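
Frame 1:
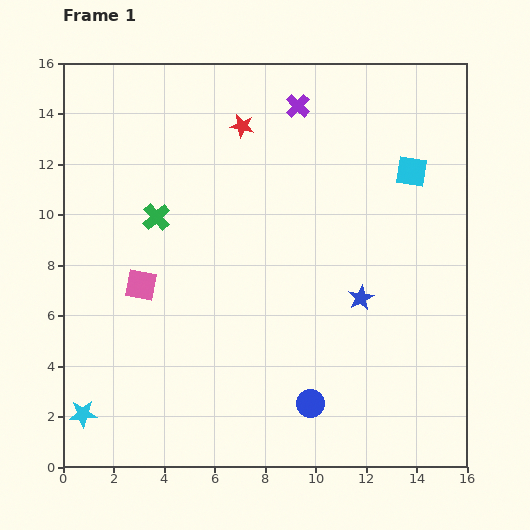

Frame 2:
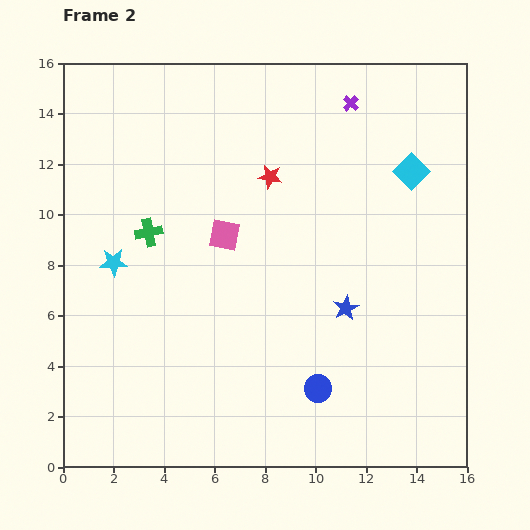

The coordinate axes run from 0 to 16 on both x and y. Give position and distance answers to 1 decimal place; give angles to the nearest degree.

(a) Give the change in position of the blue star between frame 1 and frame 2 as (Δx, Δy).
(-0.6, -0.4)

The blue star was at (11.8, 6.7) in frame 1 and (11.2, 6.3) in frame 2.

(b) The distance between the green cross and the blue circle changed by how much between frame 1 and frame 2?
-0.5

Distance in frame 1: 9.6. Distance in frame 2: 9.1.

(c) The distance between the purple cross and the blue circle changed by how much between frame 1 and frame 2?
-0.4

Distance in frame 1: 11.8. Distance in frame 2: 11.4.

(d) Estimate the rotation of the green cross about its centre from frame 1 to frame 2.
30° clockwise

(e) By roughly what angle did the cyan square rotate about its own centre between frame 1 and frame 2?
36° clockwise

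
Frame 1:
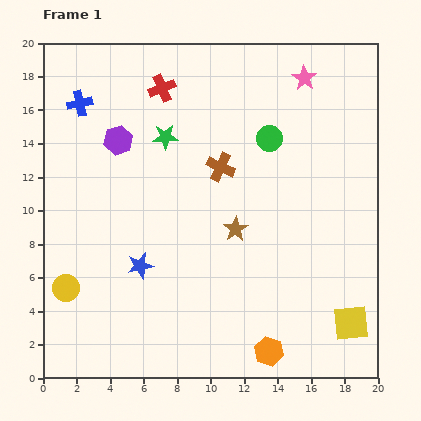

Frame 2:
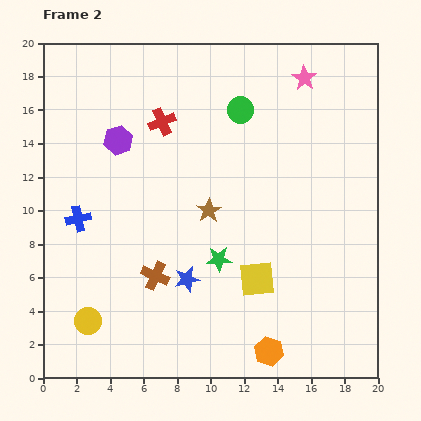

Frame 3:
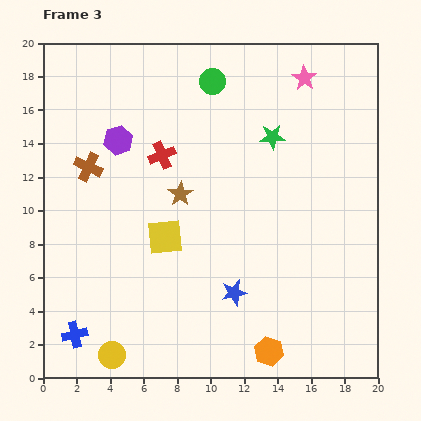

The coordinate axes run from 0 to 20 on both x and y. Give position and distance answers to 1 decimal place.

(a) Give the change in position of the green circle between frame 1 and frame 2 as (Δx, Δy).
(-1.7, 1.7)

The green circle was at (13.5, 14.3) in frame 1 and (11.8, 16.0) in frame 2.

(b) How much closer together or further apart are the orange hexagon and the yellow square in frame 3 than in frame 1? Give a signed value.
+4.0

Distance in frame 1: 5.2. Distance in frame 3: 9.2.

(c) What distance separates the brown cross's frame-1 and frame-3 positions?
7.9

The brown cross moved from (10.6, 12.6) to (2.7, 12.6), a distance of √(7.9² + 0.0²) ≈ 7.9.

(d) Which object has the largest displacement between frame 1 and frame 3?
the blue cross

(moved 13.8; next 12.2)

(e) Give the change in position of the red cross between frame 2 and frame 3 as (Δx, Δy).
(0.0, -2.0)

The red cross was at (7.1, 15.3) in frame 2 and (7.1, 13.3) in frame 3.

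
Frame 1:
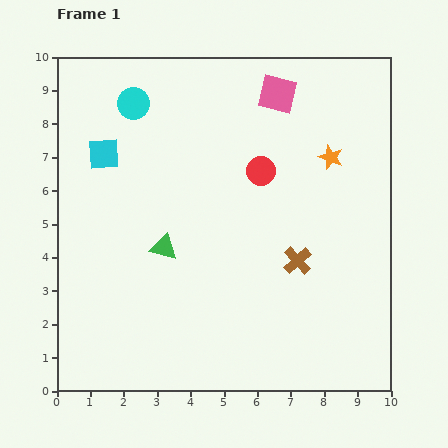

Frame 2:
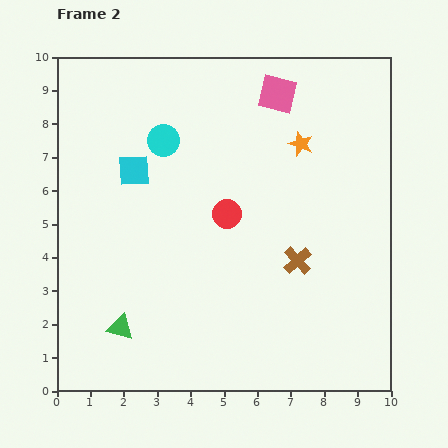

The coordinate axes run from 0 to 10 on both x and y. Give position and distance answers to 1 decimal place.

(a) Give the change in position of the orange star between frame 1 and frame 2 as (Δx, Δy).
(-0.9, 0.4)

The orange star was at (8.2, 7.0) in frame 1 and (7.3, 7.4) in frame 2.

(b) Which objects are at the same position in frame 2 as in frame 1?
the brown cross, the pink square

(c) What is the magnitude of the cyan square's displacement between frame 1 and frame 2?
1.0

The cyan square moved from (1.4, 7.1) to (2.3, 6.6), a distance of √(0.9² + 0.5²) ≈ 1.0.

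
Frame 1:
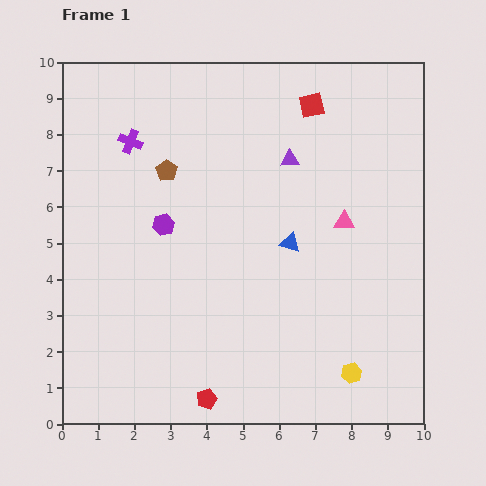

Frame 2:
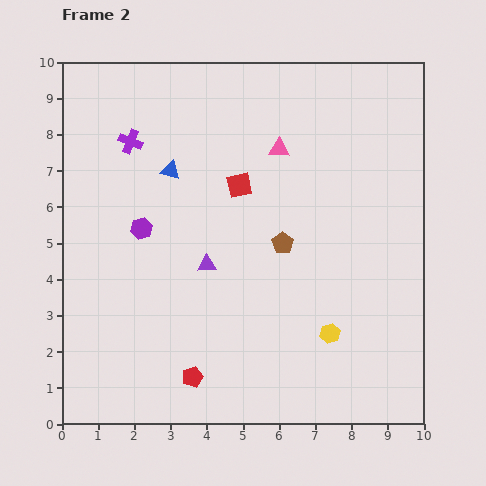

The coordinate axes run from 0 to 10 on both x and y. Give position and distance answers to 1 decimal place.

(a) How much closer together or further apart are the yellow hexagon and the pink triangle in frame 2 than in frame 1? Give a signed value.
+1.1

Distance in frame 1: 4.2. Distance in frame 2: 5.3.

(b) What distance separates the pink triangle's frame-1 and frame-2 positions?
2.7

The pink triangle moved from (7.8, 5.6) to (6.0, 7.6), a distance of √(1.8² + 2.0²) ≈ 2.7.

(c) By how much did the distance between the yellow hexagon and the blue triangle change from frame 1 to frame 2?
+2.3

Distance in frame 1: 4.0. Distance in frame 2: 6.3.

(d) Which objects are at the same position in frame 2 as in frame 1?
the purple cross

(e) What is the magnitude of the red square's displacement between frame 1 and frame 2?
3.0

The red square moved from (6.9, 8.8) to (4.9, 6.6), a distance of √(2.0² + 2.2²) ≈ 3.0.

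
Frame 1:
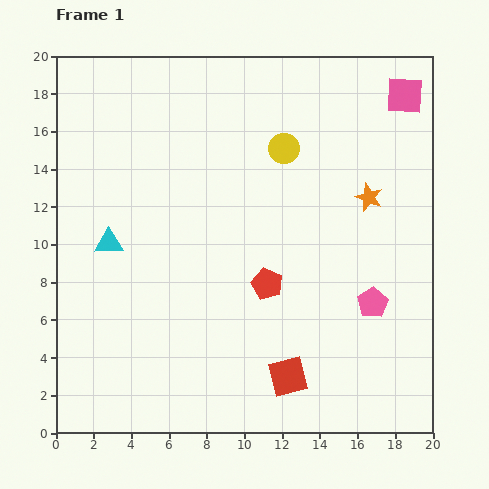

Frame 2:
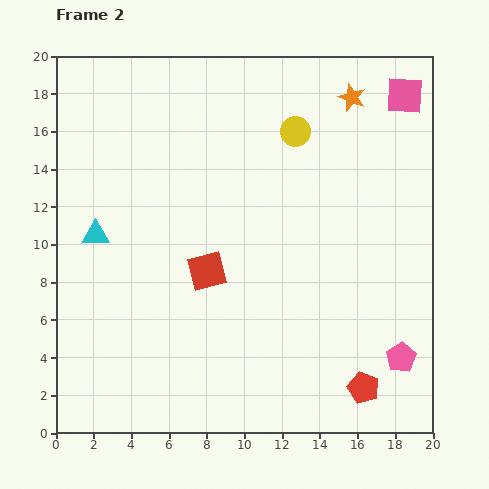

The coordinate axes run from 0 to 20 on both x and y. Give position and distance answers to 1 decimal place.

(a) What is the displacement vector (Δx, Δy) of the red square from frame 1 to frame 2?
(-4.3, 5.6)

The red square was at (12.3, 3.0) in frame 1 and (8.0, 8.6) in frame 2.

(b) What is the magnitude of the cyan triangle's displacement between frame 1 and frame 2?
0.8

The cyan triangle moved from (2.8, 10.1) to (2.1, 10.5), a distance of √(0.7² + 0.4²) ≈ 0.8.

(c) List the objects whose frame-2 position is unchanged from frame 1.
the pink square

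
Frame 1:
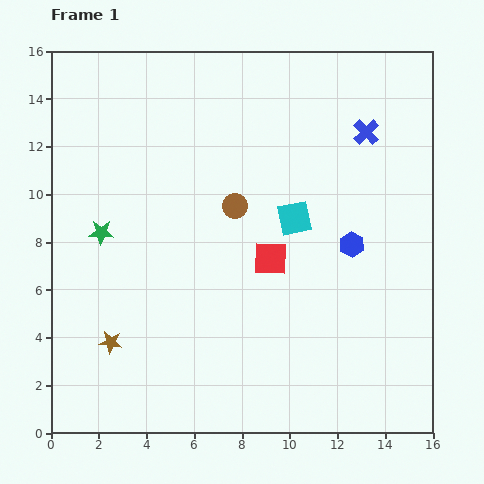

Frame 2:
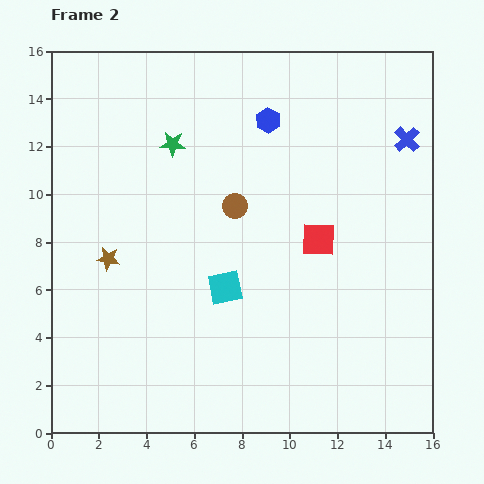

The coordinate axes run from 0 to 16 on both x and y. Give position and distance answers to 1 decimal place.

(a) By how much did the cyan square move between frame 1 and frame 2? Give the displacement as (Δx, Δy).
(-2.9, -2.9)

The cyan square was at (10.2, 9.0) in frame 1 and (7.3, 6.1) in frame 2.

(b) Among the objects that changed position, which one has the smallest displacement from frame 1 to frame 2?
the blue cross

(moved 1.7)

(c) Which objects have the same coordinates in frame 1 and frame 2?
the brown circle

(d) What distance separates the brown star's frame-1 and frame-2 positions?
3.5

The brown star moved from (2.5, 3.8) to (2.4, 7.3), a distance of √(0.1² + 3.5²) ≈ 3.5.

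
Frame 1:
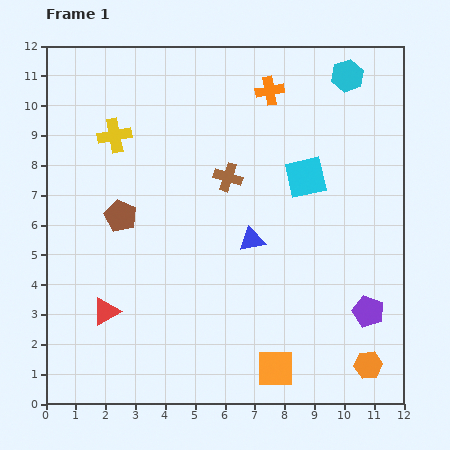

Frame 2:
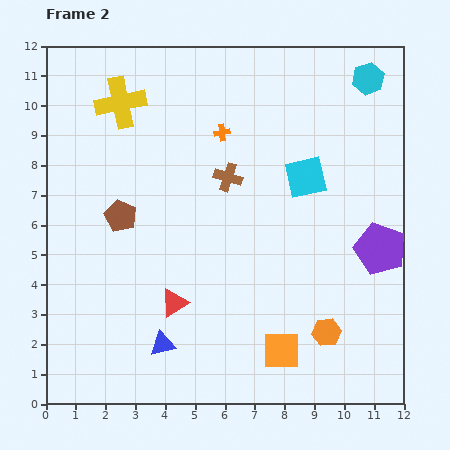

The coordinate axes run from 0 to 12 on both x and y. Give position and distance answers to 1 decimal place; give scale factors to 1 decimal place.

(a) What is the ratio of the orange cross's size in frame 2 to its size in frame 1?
0.6×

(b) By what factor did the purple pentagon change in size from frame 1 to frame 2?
1.6×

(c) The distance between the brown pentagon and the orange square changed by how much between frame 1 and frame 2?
-0.3

Distance in frame 1: 7.3. Distance in frame 2: 7.0.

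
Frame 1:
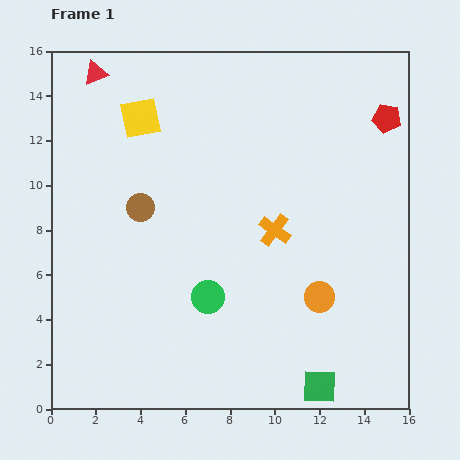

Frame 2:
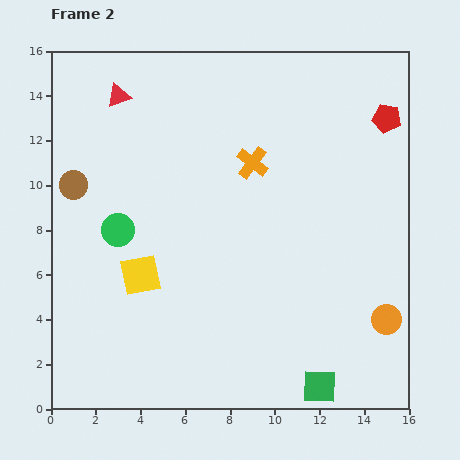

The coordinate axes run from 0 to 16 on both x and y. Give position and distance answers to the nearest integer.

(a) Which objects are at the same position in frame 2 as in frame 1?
the red pentagon, the green square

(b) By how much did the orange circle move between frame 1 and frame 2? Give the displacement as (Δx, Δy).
(3, -1)

The orange circle was at (12, 5) in frame 1 and (15, 4) in frame 2.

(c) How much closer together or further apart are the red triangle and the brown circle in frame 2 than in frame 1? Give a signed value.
-2

Distance in frame 1: 6. Distance in frame 2: 4.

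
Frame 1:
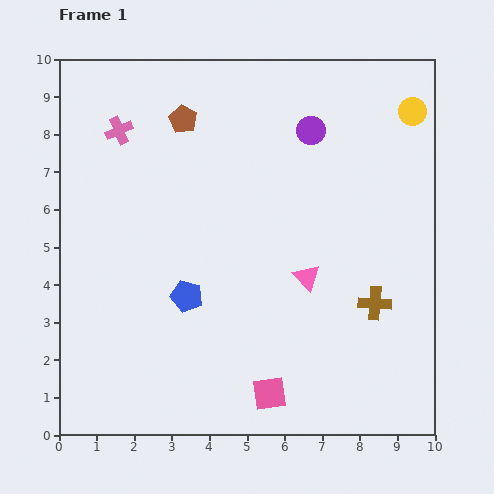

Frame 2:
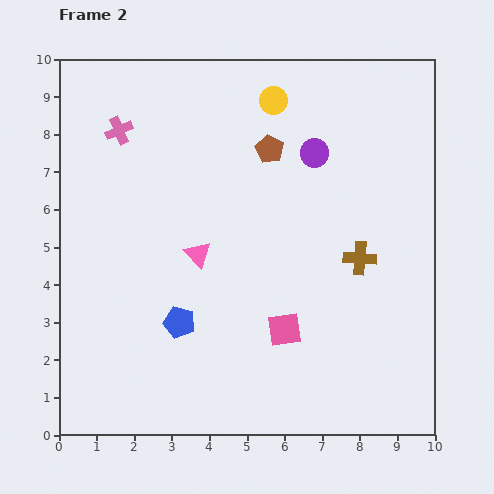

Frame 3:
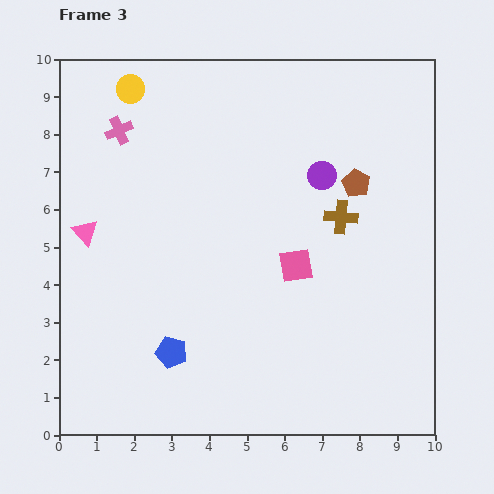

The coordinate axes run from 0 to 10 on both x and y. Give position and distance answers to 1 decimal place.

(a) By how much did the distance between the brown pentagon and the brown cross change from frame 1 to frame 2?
-3.3

Distance in frame 1: 7.1. Distance in frame 2: 3.8.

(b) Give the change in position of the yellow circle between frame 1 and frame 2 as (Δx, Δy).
(-3.7, 0.3)

The yellow circle was at (9.4, 8.6) in frame 1 and (5.7, 8.9) in frame 2.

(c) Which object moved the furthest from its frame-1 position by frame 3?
the yellow circle

(moved 7.5; next 6.0)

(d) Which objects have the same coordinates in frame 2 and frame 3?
the pink cross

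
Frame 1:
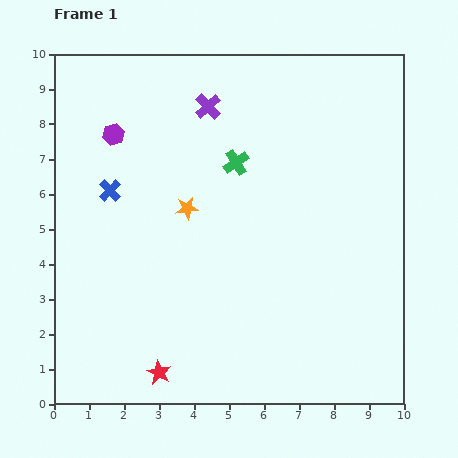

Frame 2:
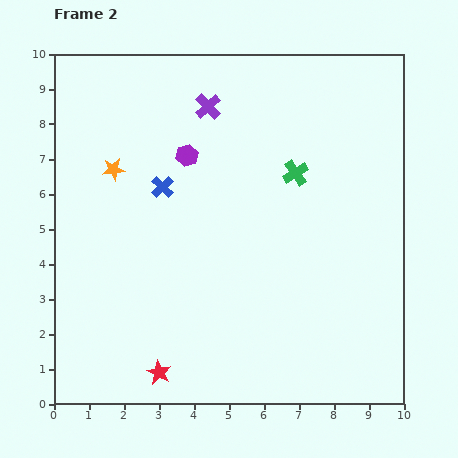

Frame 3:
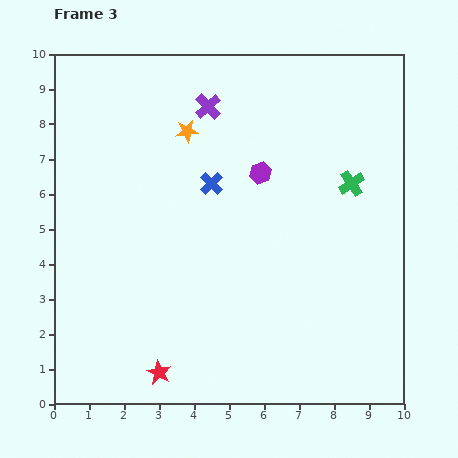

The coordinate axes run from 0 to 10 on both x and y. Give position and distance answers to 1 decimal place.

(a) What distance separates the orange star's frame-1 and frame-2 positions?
2.4

The orange star moved from (3.8, 5.6) to (1.7, 6.7), a distance of √(2.1² + 1.1²) ≈ 2.4.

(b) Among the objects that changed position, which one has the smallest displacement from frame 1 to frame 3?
the orange star

(moved 2.2)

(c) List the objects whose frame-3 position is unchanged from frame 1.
the red star, the purple cross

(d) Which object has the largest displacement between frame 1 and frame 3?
the purple hexagon

(moved 4.3; next 3.4)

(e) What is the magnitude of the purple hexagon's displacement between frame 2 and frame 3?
2.2

The purple hexagon moved from (3.8, 7.1) to (5.9, 6.6), a distance of √(2.1² + 0.5²) ≈ 2.2.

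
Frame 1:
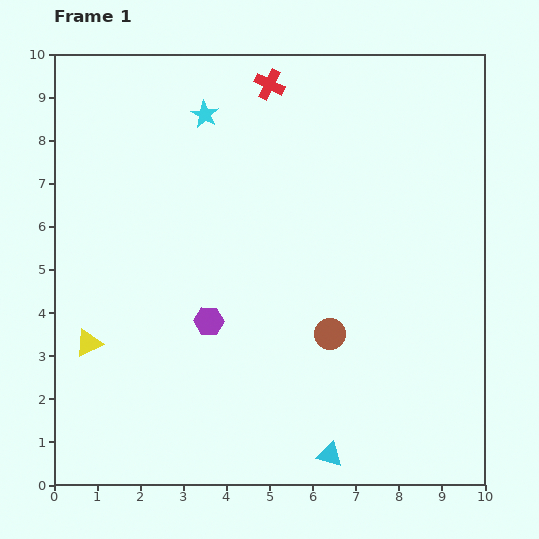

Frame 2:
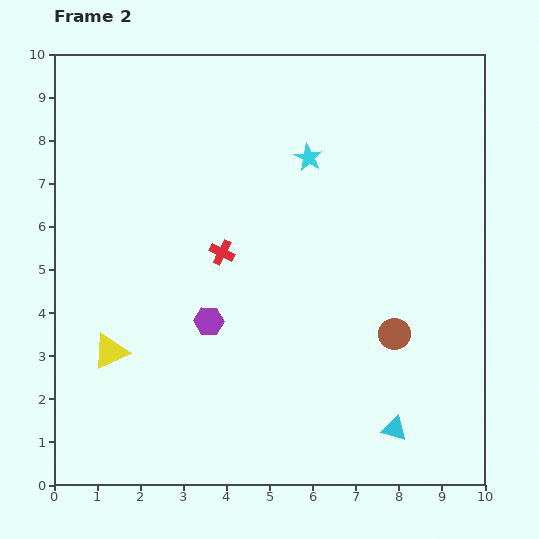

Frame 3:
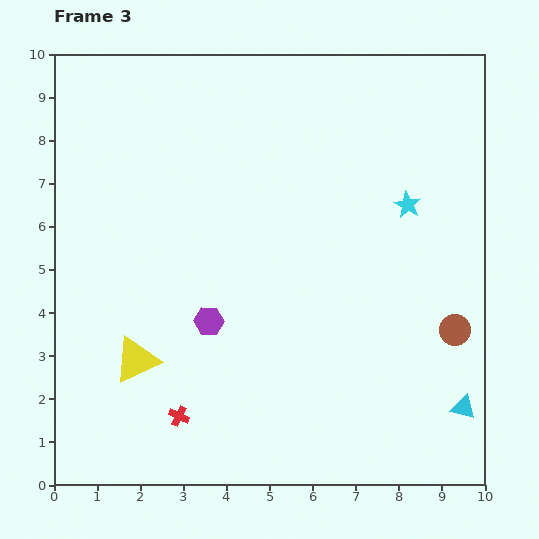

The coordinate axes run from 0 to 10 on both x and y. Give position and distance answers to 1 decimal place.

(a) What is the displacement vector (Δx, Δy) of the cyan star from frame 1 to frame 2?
(2.4, -1.0)

The cyan star was at (3.5, 8.6) in frame 1 and (5.9, 7.6) in frame 2.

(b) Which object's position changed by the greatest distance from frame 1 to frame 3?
the red cross

(moved 8.0; next 5.1)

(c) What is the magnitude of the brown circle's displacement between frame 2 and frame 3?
1.4

The brown circle moved from (7.9, 3.5) to (9.3, 3.6), a distance of √(1.4² + 0.1²) ≈ 1.4.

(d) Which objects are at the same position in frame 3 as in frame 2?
the purple hexagon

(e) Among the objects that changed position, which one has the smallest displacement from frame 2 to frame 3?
the yellow triangle

(moved 0.6)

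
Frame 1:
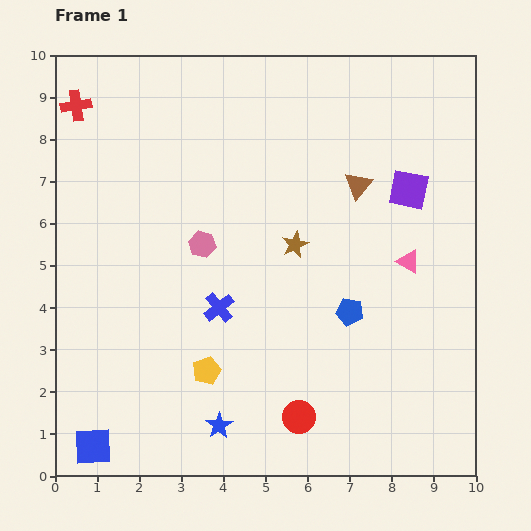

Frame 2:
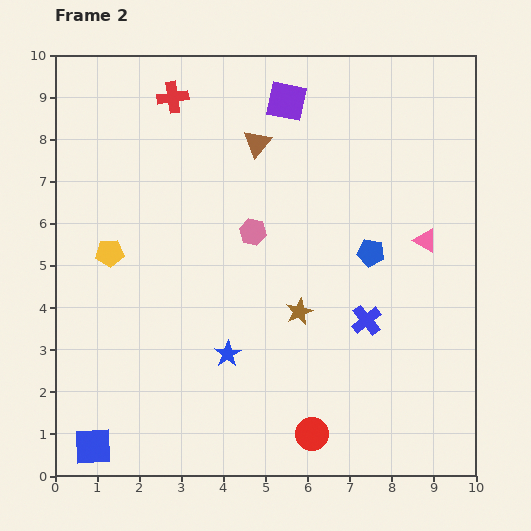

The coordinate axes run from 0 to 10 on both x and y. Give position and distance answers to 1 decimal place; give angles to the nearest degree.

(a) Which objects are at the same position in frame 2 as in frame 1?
the blue square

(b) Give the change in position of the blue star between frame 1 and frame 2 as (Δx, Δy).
(0.2, 1.7)

The blue star was at (3.9, 1.2) in frame 1 and (4.1, 2.9) in frame 2.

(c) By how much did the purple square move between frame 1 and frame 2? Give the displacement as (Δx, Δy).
(-2.9, 2.1)

The purple square was at (8.4, 6.8) in frame 1 and (5.5, 8.9) in frame 2.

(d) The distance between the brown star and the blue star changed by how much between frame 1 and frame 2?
-2.7

Distance in frame 1: 4.7. Distance in frame 2: 2.0.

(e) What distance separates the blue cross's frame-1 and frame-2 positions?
3.5

The blue cross moved from (3.9, 4.0) to (7.4, 3.7), a distance of √(3.5² + 0.3²) ≈ 3.5.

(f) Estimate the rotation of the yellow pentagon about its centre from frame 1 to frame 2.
18° clockwise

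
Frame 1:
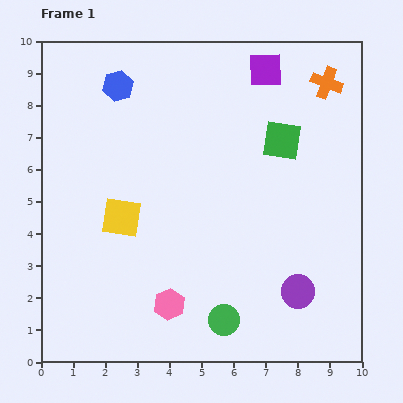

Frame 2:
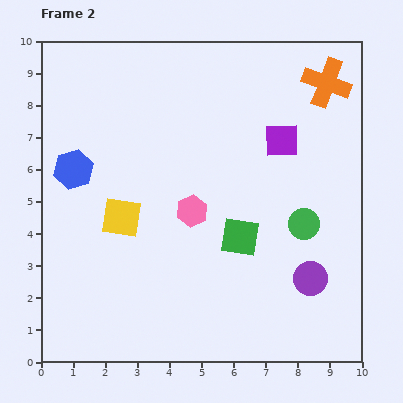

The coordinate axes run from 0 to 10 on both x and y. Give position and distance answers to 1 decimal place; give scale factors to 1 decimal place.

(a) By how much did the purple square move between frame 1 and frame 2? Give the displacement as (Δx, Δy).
(0.5, -2.2)

The purple square was at (7.0, 9.1) in frame 1 and (7.5, 6.9) in frame 2.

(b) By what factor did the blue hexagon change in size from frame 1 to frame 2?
1.3×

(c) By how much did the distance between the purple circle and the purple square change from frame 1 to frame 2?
-2.6

Distance in frame 1: 7.0. Distance in frame 2: 4.4.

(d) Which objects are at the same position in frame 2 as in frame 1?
the orange cross, the yellow square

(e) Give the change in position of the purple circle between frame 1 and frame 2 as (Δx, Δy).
(0.4, 0.4)

The purple circle was at (8.0, 2.2) in frame 1 and (8.4, 2.6) in frame 2.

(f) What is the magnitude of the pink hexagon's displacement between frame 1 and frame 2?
3.0

The pink hexagon moved from (4.0, 1.8) to (4.7, 4.7), a distance of √(0.7² + 2.9²) ≈ 3.0.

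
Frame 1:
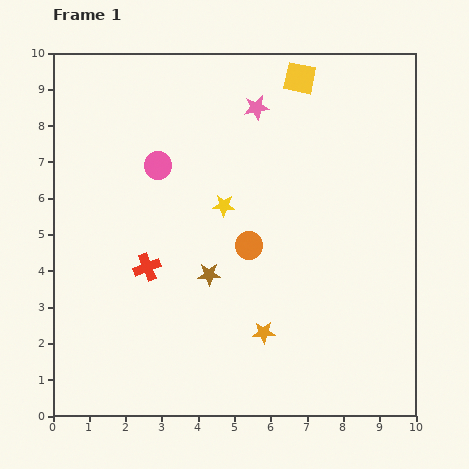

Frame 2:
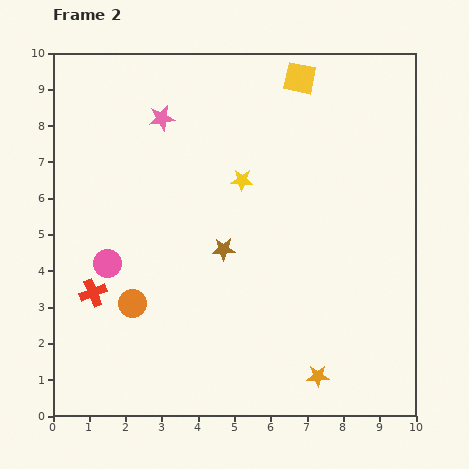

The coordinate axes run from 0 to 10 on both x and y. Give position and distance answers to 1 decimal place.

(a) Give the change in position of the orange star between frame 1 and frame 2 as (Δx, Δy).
(1.5, -1.2)

The orange star was at (5.8, 2.3) in frame 1 and (7.3, 1.1) in frame 2.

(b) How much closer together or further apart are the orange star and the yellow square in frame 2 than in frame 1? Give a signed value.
+1.1

Distance in frame 1: 7.1. Distance in frame 2: 8.2.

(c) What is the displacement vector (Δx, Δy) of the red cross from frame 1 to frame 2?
(-1.5, -0.7)

The red cross was at (2.6, 4.1) in frame 1 and (1.1, 3.4) in frame 2.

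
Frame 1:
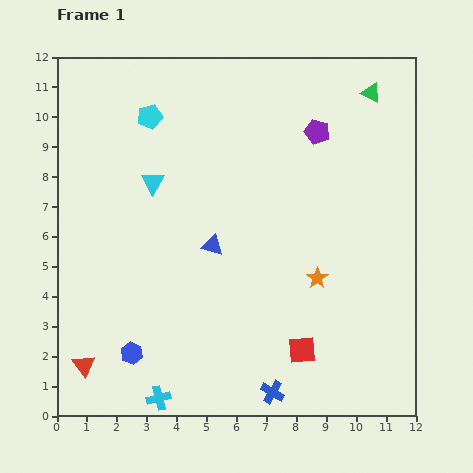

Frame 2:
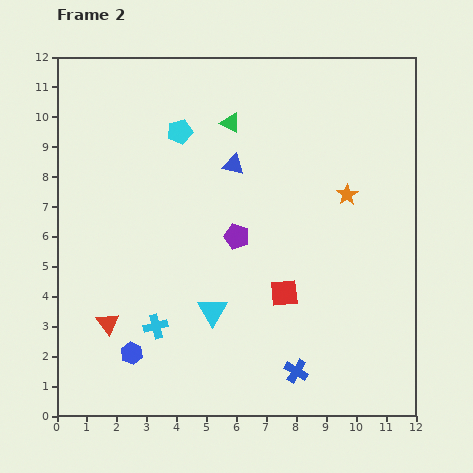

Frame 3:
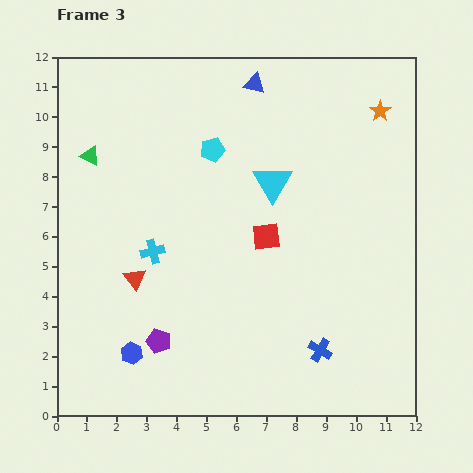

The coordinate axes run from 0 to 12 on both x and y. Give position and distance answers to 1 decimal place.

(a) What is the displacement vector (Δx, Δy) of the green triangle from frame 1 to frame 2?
(-4.7, -1.0)

The green triangle was at (10.5, 10.8) in frame 1 and (5.8, 9.8) in frame 2.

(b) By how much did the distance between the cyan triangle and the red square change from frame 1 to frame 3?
-5.7

Distance in frame 1: 7.5. Distance in frame 3: 1.8.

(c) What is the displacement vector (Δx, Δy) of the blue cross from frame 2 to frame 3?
(0.8, 0.7)

The blue cross was at (8.0, 1.5) in frame 2 and (8.8, 2.2) in frame 3.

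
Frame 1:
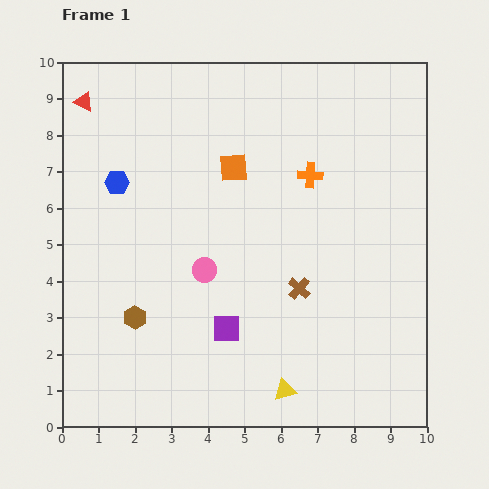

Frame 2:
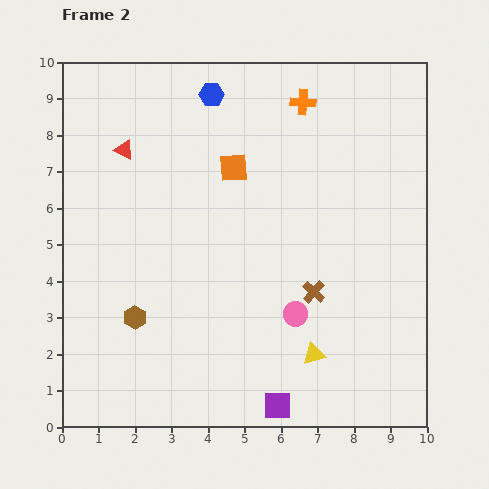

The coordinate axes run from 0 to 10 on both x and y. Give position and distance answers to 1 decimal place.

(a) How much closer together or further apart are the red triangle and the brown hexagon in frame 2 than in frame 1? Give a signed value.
-1.5

Distance in frame 1: 6.1. Distance in frame 2: 4.6.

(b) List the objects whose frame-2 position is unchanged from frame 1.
the brown hexagon, the orange square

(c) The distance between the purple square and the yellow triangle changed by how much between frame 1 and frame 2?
-0.6

Distance in frame 1: 2.3. Distance in frame 2: 1.7.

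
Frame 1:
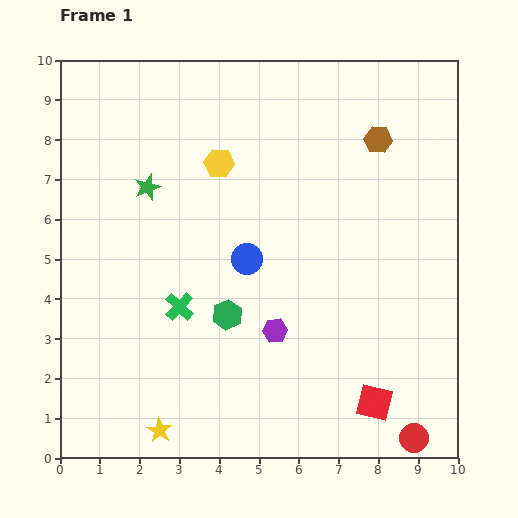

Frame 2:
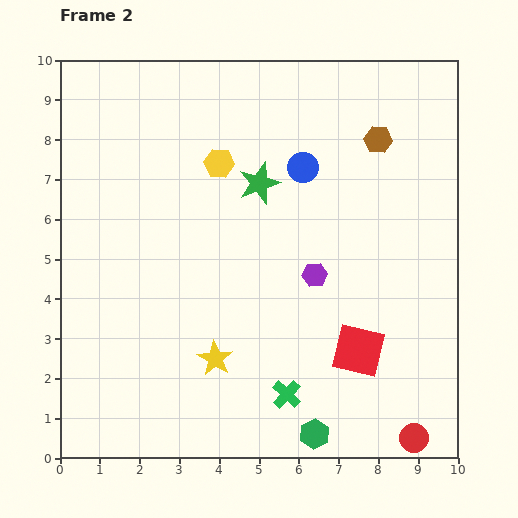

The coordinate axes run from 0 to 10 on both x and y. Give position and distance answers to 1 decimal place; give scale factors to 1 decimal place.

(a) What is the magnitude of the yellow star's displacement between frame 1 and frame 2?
2.3

The yellow star moved from (2.5, 0.7) to (3.9, 2.5), a distance of √(1.4² + 1.8²) ≈ 2.3.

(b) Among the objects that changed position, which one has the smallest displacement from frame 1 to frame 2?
the red square

(moved 1.4)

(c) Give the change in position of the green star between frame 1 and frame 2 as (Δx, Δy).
(2.8, 0.1)

The green star was at (2.2, 6.8) in frame 1 and (5.0, 6.9) in frame 2.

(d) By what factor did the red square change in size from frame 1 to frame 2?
1.4×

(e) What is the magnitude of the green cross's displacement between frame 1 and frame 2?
3.5

The green cross moved from (3.0, 3.8) to (5.7, 1.6), a distance of √(2.7² + 2.2²) ≈ 3.5.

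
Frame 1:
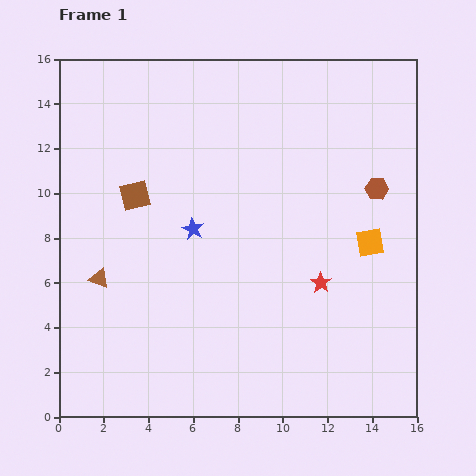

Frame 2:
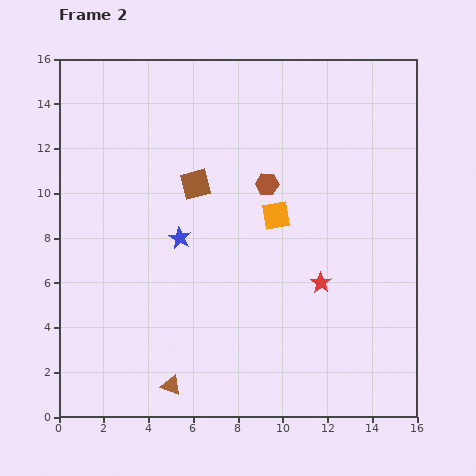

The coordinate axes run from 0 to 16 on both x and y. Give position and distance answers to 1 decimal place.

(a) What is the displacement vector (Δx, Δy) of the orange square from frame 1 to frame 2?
(-4.2, 1.2)

The orange square was at (13.9, 7.8) in frame 1 and (9.7, 9.0) in frame 2.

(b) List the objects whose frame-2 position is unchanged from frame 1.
the red star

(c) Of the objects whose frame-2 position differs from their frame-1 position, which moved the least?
the blue star

(moved 0.7)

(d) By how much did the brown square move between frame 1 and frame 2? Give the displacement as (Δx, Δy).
(2.7, 0.5)

The brown square was at (3.4, 9.9) in frame 1 and (6.1, 10.4) in frame 2.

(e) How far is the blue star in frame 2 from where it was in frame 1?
0.7

The blue star moved from (6.0, 8.4) to (5.4, 8.0), a distance of √(0.6² + 0.4²) ≈ 0.7.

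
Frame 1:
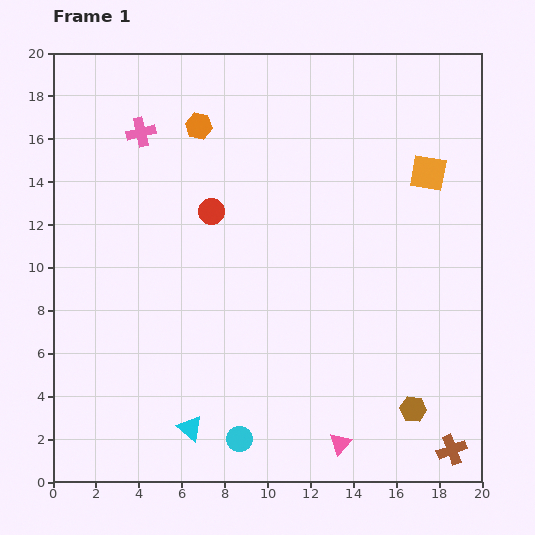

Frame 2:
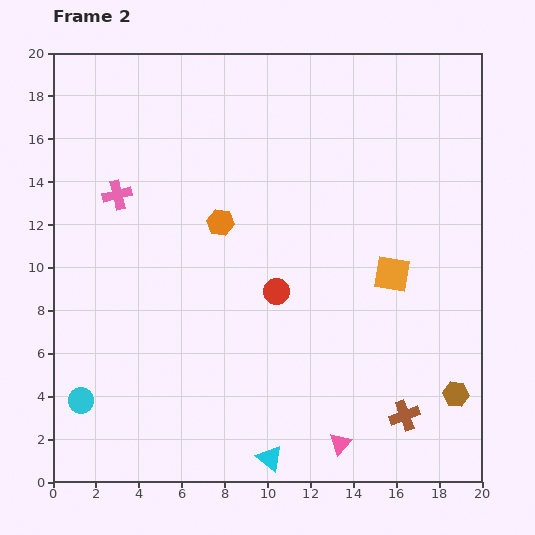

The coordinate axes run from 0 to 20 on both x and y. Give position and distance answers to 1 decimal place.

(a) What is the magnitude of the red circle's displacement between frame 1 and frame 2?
4.8

The red circle moved from (7.4, 12.6) to (10.4, 8.9), a distance of √(3.0² + 3.7²) ≈ 4.8.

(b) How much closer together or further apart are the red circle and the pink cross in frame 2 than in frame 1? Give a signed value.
+3.7

Distance in frame 1: 5.0. Distance in frame 2: 8.7.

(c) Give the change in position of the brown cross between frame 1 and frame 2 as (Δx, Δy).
(-2.2, 1.6)

The brown cross was at (18.6, 1.5) in frame 1 and (16.4, 3.1) in frame 2.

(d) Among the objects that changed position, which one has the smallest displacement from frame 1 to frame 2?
the brown hexagon

(moved 2.1)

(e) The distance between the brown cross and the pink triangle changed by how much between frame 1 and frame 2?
-1.9

Distance in frame 1: 5.2. Distance in frame 2: 3.3.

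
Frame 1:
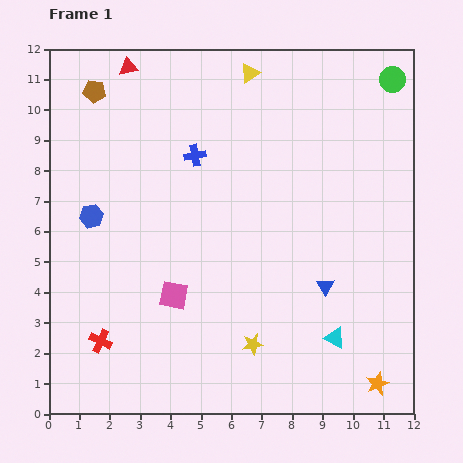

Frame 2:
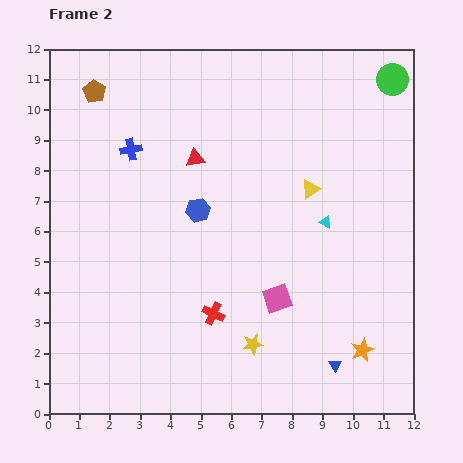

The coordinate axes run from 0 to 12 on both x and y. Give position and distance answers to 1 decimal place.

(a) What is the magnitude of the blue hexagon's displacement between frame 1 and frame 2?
3.5

The blue hexagon moved from (1.4, 6.5) to (4.9, 6.7), a distance of √(3.5² + 0.2²) ≈ 3.5.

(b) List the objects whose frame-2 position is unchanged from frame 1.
the green circle, the yellow star, the brown pentagon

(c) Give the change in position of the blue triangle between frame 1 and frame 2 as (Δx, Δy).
(0.3, -2.6)

The blue triangle was at (9.1, 4.2) in frame 1 and (9.4, 1.6) in frame 2.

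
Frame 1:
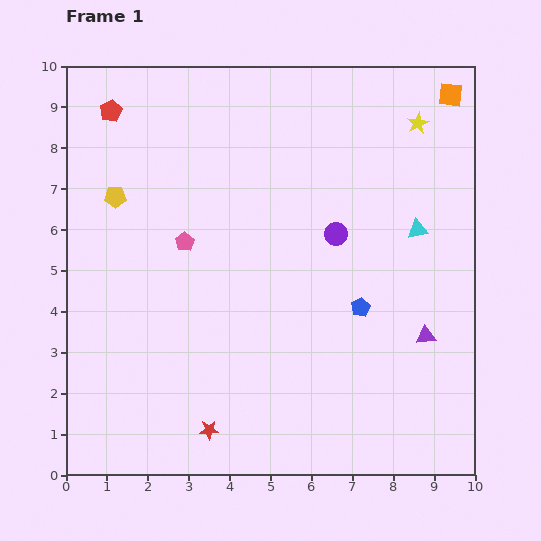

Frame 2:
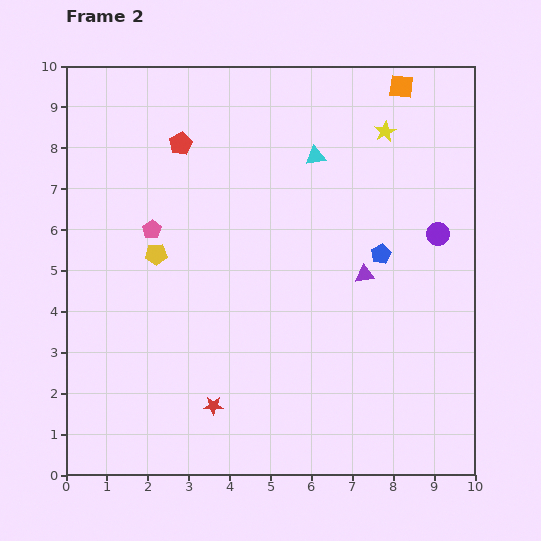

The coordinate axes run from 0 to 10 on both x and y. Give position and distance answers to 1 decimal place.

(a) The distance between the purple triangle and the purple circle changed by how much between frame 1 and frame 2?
-1.2

Distance in frame 1: 3.3. Distance in frame 2: 2.1.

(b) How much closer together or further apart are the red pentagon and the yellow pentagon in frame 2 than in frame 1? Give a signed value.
+0.7

Distance in frame 1: 2.1. Distance in frame 2: 2.8.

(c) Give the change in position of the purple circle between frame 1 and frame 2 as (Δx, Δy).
(2.5, 0.0)

The purple circle was at (6.6, 5.9) in frame 1 and (9.1, 5.9) in frame 2.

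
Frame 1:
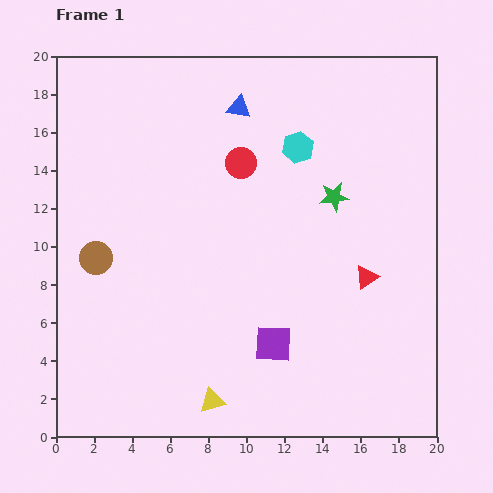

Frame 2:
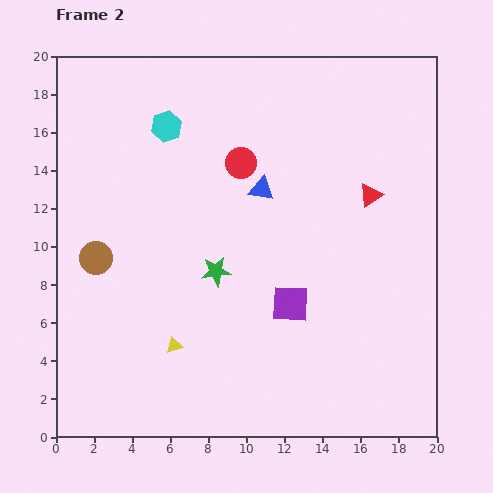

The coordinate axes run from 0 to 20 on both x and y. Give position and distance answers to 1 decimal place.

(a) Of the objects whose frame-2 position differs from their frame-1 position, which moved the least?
the purple square

(moved 2.3)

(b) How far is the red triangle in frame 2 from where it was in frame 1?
4.3

The red triangle moved from (16.3, 8.4) to (16.5, 12.7), a distance of √(0.2² + 4.3²) ≈ 4.3.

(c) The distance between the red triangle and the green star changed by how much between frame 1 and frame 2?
+4.5

Distance in frame 1: 4.5. Distance in frame 2: 9.0.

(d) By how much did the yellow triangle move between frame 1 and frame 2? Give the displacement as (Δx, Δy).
(-2.0, 2.9)

The yellow triangle was at (8.2, 1.9) in frame 1 and (6.2, 4.8) in frame 2.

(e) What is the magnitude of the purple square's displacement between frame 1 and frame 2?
2.3

The purple square moved from (11.4, 4.9) to (12.3, 7.0), a distance of √(0.9² + 2.1²) ≈ 2.3.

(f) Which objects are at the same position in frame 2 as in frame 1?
the brown circle, the red circle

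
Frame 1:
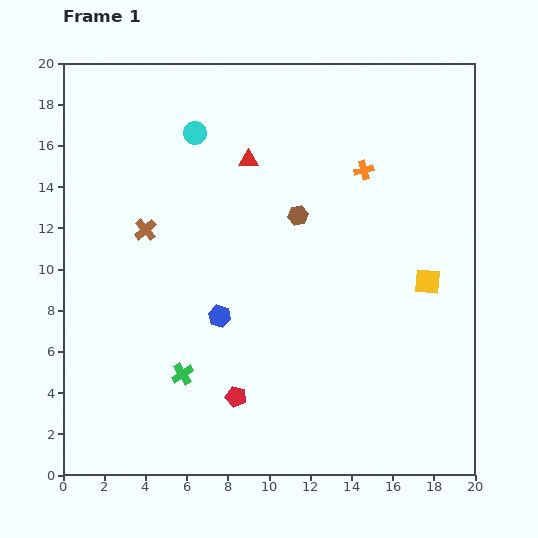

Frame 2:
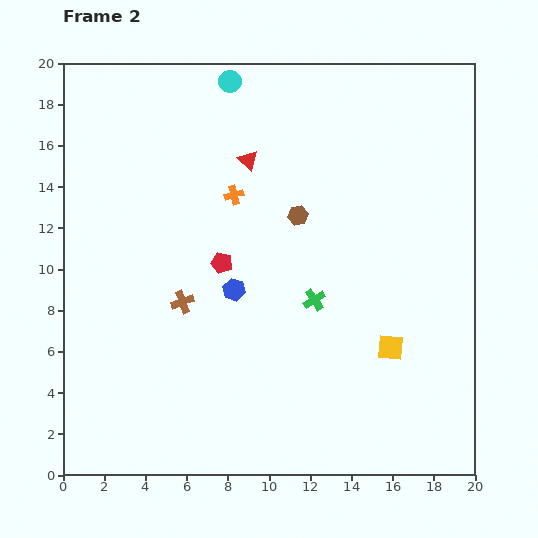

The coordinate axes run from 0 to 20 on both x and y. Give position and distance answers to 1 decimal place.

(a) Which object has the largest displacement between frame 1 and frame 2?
the green cross

(moved 7.3; next 6.5)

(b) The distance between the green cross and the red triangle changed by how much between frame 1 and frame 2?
-3.4

Distance in frame 1: 10.9. Distance in frame 2: 7.5.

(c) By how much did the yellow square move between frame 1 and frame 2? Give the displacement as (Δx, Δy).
(-1.8, -3.2)

The yellow square was at (17.7, 9.4) in frame 1 and (15.9, 6.2) in frame 2.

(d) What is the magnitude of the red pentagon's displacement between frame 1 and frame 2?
6.5

The red pentagon moved from (8.4, 3.8) to (7.7, 10.3), a distance of √(0.7² + 6.5²) ≈ 6.5.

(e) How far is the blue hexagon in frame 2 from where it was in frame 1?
1.5

The blue hexagon moved from (7.6, 7.7) to (8.3, 9.0), a distance of √(0.7² + 1.3²) ≈ 1.5.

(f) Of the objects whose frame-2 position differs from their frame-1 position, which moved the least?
the blue hexagon

(moved 1.5)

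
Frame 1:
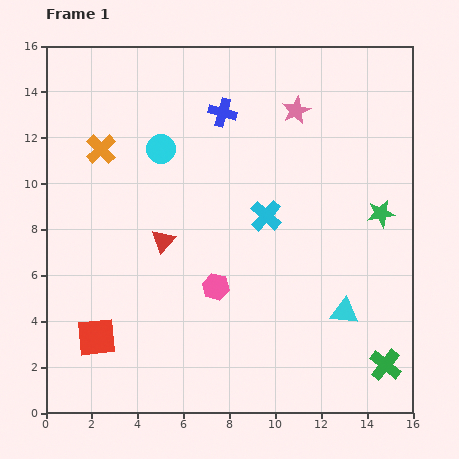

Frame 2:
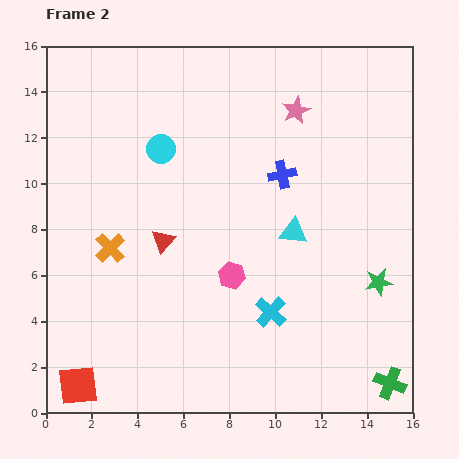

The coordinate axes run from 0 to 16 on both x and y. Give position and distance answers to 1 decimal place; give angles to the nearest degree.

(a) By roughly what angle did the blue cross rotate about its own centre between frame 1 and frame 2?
28° counter-clockwise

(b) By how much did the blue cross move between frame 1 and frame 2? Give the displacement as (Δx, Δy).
(2.6, -2.7)

The blue cross was at (7.7, 13.1) in frame 1 and (10.3, 10.4) in frame 2.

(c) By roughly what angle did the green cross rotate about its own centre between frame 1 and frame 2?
17° counter-clockwise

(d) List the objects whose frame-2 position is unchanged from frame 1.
the pink star, the red triangle, the cyan circle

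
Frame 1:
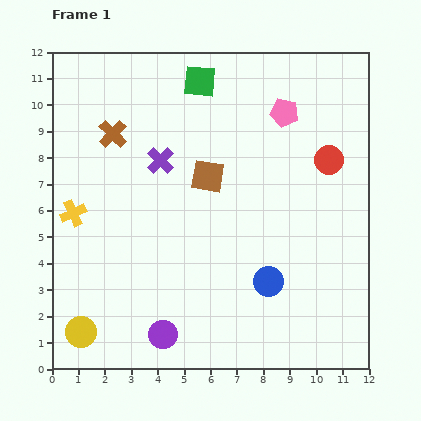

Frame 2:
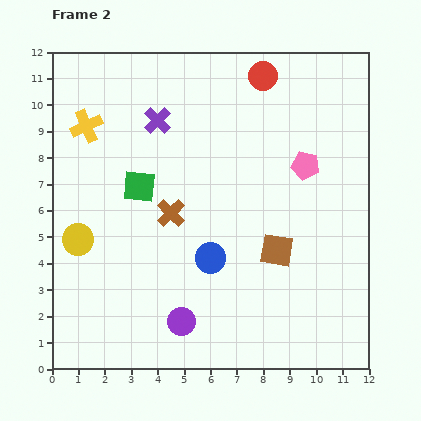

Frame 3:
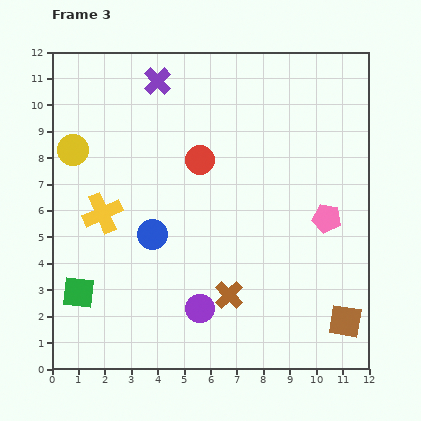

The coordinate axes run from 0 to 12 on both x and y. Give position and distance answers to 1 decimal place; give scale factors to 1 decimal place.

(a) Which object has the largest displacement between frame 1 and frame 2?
the green square

(moved 4.6; next 4.1)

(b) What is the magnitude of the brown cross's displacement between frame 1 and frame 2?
3.7

The brown cross moved from (2.3, 8.9) to (4.5, 5.9), a distance of √(2.2² + 3.0²) ≈ 3.7.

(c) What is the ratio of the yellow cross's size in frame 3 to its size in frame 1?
1.5×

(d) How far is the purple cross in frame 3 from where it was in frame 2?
1.5

The purple cross moved from (4.0, 9.4) to (4.0, 10.9), a distance of √(0.0² + 1.5²) ≈ 1.5.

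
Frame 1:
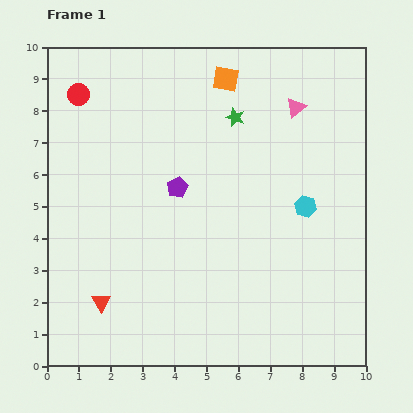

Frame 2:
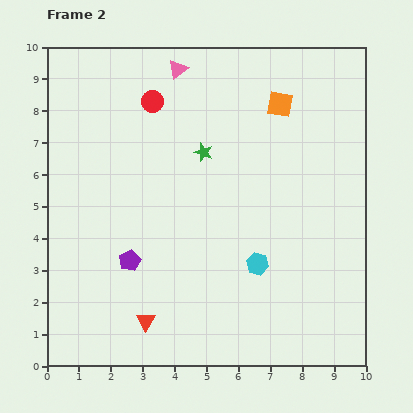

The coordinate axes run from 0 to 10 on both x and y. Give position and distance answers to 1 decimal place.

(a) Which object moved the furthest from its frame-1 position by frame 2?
the pink triangle

(moved 3.9; next 2.7)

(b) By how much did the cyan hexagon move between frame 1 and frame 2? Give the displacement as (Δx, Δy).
(-1.5, -1.8)

The cyan hexagon was at (8.1, 5.0) in frame 1 and (6.6, 3.2) in frame 2.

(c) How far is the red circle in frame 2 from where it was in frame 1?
2.3

The red circle moved from (1.0, 8.5) to (3.3, 8.3), a distance of √(2.3² + 0.2²) ≈ 2.3.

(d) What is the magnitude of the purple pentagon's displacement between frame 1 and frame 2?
2.7

The purple pentagon moved from (4.1, 5.6) to (2.6, 3.3), a distance of √(1.5² + 2.3²) ≈ 2.7.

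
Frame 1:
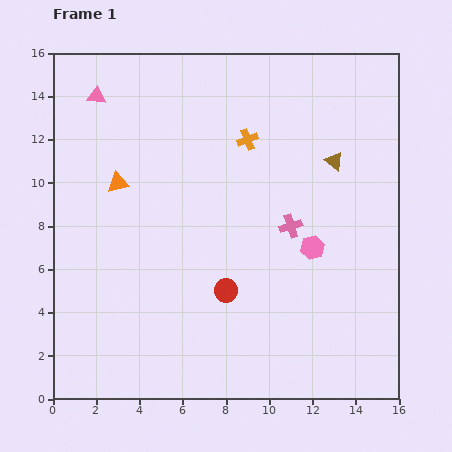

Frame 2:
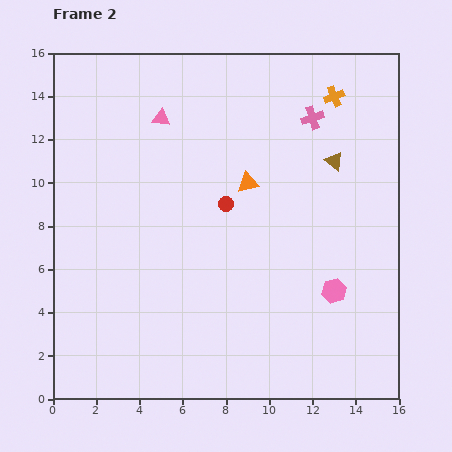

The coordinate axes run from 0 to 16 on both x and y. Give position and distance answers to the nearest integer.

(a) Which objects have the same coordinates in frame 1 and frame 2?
the brown triangle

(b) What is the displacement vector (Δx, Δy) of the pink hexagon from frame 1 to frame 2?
(1, -2)

The pink hexagon was at (12, 7) in frame 1 and (13, 5) in frame 2.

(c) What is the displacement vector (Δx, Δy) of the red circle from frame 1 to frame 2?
(0, 4)

The red circle was at (8, 5) in frame 1 and (8, 9) in frame 2.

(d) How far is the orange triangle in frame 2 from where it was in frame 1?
6

The orange triangle moved from (3, 10) to (9, 10), a distance of √(6² + 0²) ≈ 6.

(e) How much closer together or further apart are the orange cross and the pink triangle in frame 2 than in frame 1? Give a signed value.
+1

Distance in frame 1: 7. Distance in frame 2: 8.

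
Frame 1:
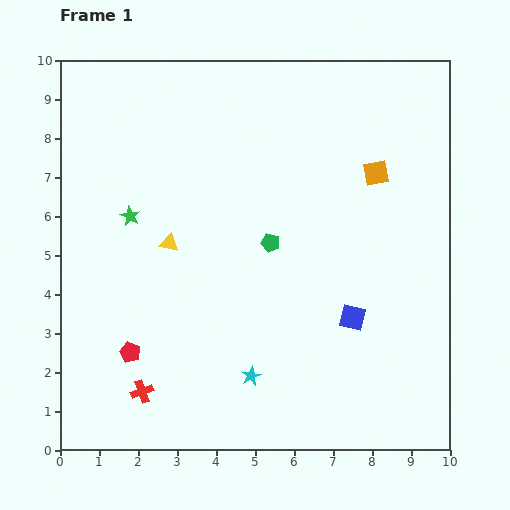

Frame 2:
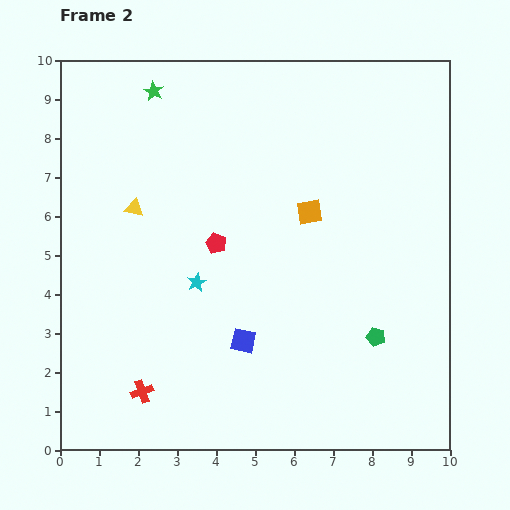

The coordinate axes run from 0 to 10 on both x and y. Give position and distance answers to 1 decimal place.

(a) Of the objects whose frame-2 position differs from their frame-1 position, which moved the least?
the yellow triangle

(moved 1.3)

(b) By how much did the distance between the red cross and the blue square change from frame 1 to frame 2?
-2.8

Distance in frame 1: 5.7. Distance in frame 2: 2.9.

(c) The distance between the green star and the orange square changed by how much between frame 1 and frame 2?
-1.3

Distance in frame 1: 6.4. Distance in frame 2: 5.1.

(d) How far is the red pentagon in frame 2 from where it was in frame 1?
3.6

The red pentagon moved from (1.8, 2.5) to (4.0, 5.3), a distance of √(2.2² + 2.8²) ≈ 3.6.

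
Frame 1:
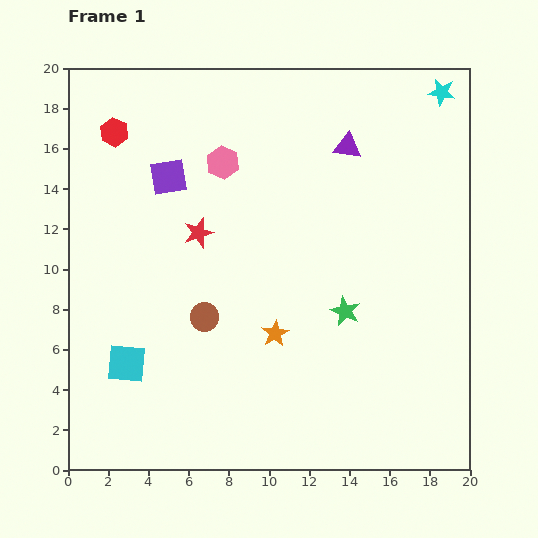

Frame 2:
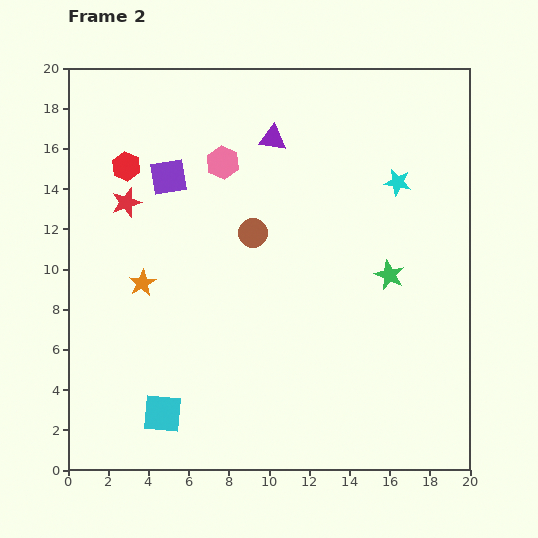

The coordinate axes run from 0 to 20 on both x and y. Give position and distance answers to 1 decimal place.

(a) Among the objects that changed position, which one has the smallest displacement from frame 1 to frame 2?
the red hexagon

(moved 1.8)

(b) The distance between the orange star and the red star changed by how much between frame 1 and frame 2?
-2.2

Distance in frame 1: 6.3. Distance in frame 2: 4.1.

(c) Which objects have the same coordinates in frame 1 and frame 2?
the pink hexagon, the purple square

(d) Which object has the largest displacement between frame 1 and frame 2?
the orange star

(moved 7.1; next 5.0)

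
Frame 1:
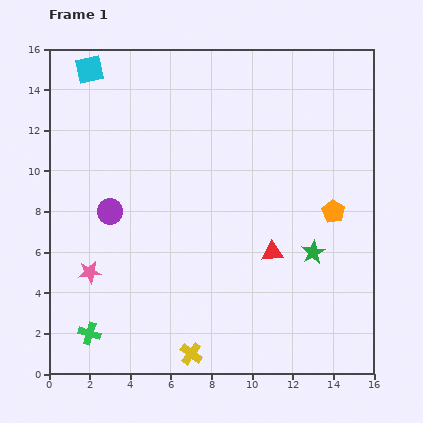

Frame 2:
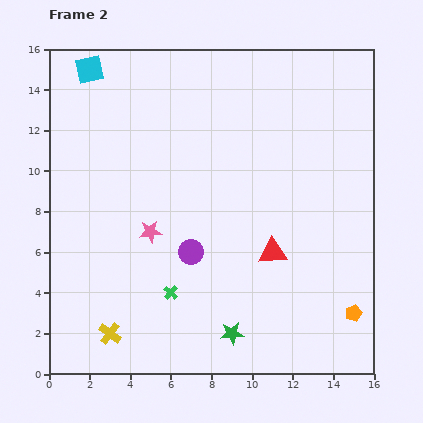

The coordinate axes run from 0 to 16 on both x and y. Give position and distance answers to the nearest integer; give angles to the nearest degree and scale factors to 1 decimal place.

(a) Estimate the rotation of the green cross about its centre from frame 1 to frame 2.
26° clockwise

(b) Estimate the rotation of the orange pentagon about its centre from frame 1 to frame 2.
21° clockwise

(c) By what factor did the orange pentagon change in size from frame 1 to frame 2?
0.7×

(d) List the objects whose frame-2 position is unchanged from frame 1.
the red triangle, the cyan square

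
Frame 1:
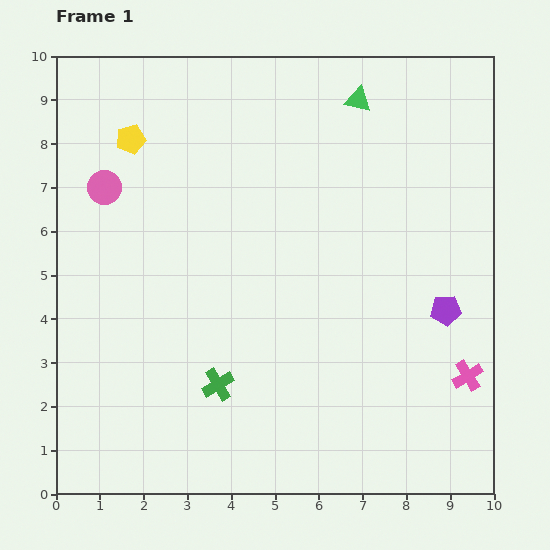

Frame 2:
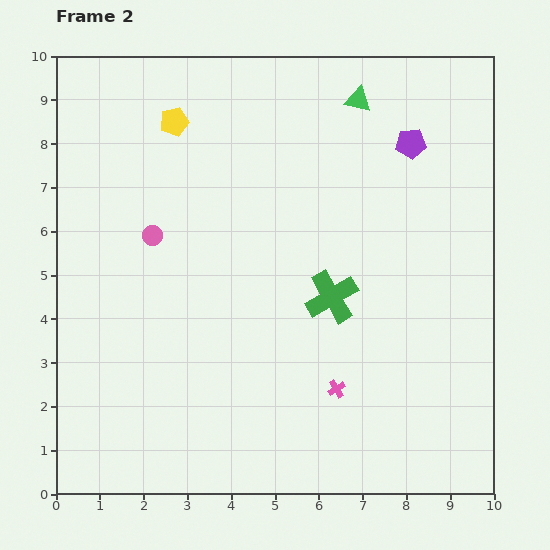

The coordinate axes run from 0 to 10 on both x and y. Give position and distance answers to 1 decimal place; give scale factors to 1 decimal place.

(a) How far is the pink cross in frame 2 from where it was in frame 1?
3.0

The pink cross moved from (9.4, 2.7) to (6.4, 2.4), a distance of √(3.0² + 0.3²) ≈ 3.0.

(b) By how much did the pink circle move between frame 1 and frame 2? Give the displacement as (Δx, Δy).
(1.1, -1.1)

The pink circle was at (1.1, 7.0) in frame 1 and (2.2, 5.9) in frame 2.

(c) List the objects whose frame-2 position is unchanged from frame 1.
the green triangle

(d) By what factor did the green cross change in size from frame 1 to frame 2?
1.6×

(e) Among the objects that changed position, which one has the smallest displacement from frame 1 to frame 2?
the yellow pentagon

(moved 1.1)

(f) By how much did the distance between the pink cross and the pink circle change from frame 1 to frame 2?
-3.8

Distance in frame 1: 9.3. Distance in frame 2: 5.5.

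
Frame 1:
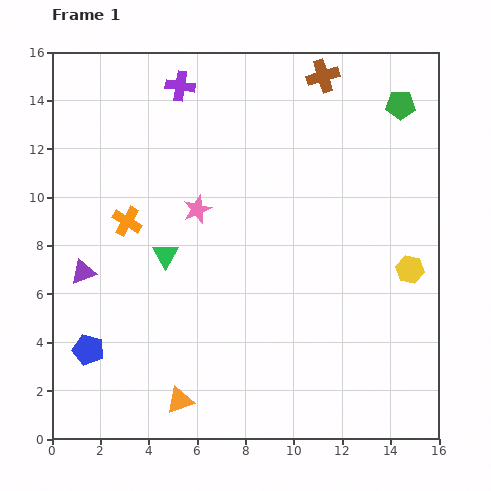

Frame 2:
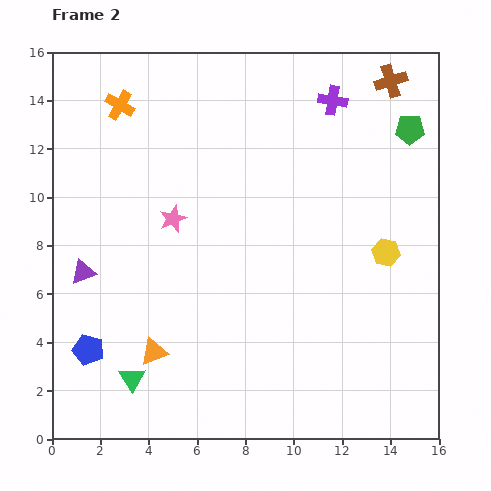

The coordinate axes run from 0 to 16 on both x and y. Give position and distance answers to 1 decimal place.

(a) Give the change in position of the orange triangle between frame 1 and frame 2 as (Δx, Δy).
(-1.1, 2.0)

The orange triangle was at (5.3, 1.6) in frame 1 and (4.2, 3.6) in frame 2.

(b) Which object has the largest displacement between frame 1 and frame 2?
the purple cross

(moved 6.3; next 5.3)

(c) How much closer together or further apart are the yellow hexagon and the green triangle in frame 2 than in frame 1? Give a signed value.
+1.6

Distance in frame 1: 10.1. Distance in frame 2: 11.7.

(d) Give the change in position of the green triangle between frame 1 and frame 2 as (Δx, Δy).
(-1.4, -5.1)

The green triangle was at (4.7, 7.6) in frame 1 and (3.3, 2.5) in frame 2.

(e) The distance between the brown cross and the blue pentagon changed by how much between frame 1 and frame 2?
+1.8

Distance in frame 1: 14.9. Distance in frame 2: 16.7.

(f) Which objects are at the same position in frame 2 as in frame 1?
the purple triangle, the blue pentagon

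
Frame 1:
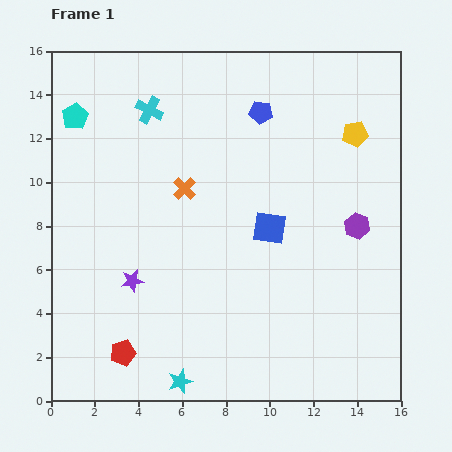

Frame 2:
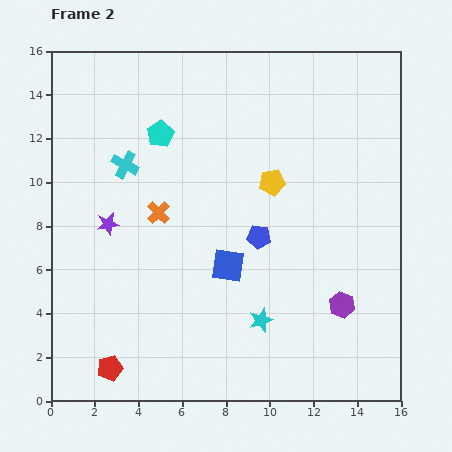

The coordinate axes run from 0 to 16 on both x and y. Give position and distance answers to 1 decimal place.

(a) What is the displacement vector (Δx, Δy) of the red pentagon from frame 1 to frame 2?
(-0.6, -0.7)

The red pentagon was at (3.3, 2.2) in frame 1 and (2.7, 1.5) in frame 2.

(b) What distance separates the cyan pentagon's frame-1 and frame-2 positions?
4.0

The cyan pentagon moved from (1.1, 13.0) to (5.0, 12.2), a distance of √(3.9² + 0.8²) ≈ 4.0.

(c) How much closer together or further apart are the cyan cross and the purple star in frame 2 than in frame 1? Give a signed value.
-5.0

Distance in frame 1: 7.8. Distance in frame 2: 2.8.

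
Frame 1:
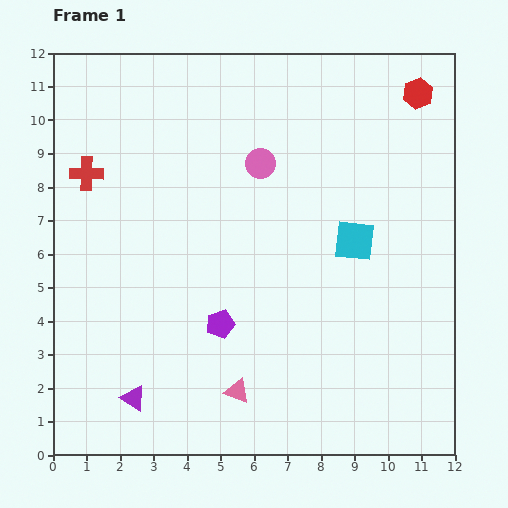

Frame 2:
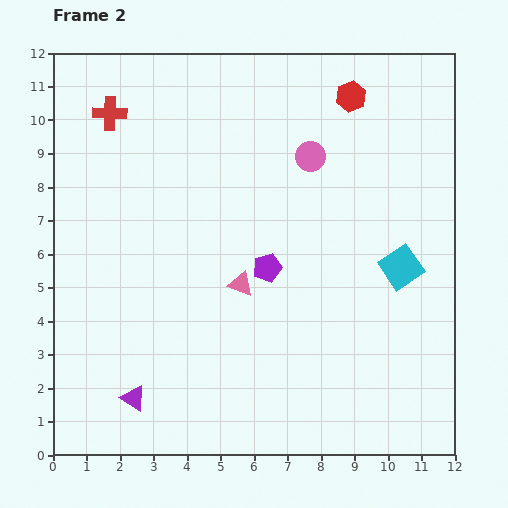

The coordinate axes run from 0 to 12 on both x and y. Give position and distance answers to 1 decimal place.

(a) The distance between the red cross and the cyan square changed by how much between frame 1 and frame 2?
+1.6

Distance in frame 1: 8.2. Distance in frame 2: 9.8.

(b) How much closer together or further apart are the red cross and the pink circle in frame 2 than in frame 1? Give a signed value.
+0.9

Distance in frame 1: 5.2. Distance in frame 2: 6.1.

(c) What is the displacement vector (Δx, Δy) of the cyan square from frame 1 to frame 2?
(1.4, -0.8)

The cyan square was at (9.0, 6.4) in frame 1 and (10.4, 5.6) in frame 2.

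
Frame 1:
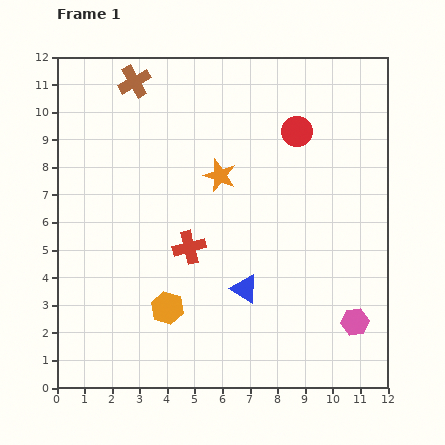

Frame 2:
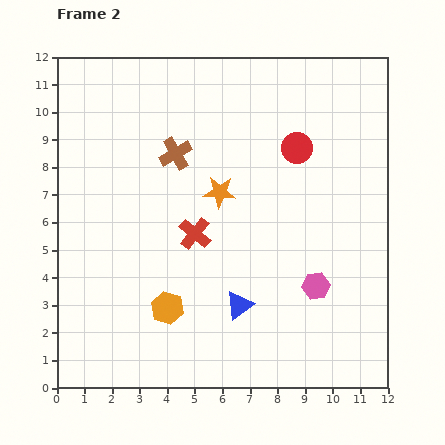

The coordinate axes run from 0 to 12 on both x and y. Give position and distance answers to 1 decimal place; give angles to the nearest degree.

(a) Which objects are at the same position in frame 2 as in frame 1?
the orange hexagon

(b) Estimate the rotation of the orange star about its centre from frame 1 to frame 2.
17° counter-clockwise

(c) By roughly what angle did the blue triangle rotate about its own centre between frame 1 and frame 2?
52° clockwise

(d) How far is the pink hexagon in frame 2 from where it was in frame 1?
1.9

The pink hexagon moved from (10.8, 2.4) to (9.4, 3.7), a distance of √(1.4² + 1.3²) ≈ 1.9.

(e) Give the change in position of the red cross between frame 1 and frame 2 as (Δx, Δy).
(0.2, 0.5)

The red cross was at (4.8, 5.1) in frame 1 and (5.0, 5.6) in frame 2.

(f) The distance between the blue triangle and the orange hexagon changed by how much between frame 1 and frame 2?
-0.3

Distance in frame 1: 2.9. Distance in frame 2: 2.6.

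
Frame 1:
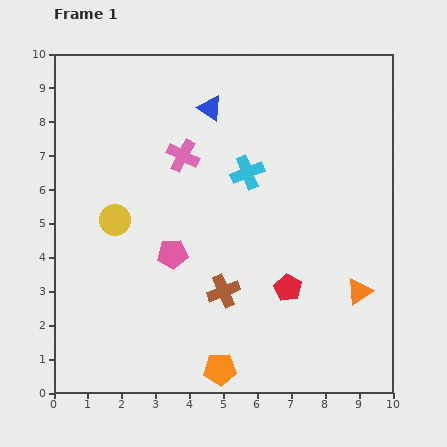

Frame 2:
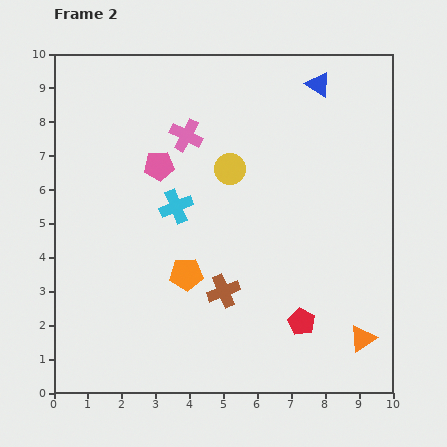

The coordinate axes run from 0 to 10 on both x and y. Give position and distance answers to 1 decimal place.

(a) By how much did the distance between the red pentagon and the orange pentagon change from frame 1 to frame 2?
+0.6

Distance in frame 1: 3.1. Distance in frame 2: 3.7.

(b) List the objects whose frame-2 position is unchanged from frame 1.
the brown cross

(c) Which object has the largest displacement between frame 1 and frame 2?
the yellow circle

(moved 3.7; next 3.3)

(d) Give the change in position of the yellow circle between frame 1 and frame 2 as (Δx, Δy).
(3.4, 1.5)

The yellow circle was at (1.8, 5.1) in frame 1 and (5.2, 6.6) in frame 2.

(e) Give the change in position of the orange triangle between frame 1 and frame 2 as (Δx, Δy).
(0.1, -1.4)

The orange triangle was at (9.0, 3.0) in frame 1 and (9.1, 1.6) in frame 2.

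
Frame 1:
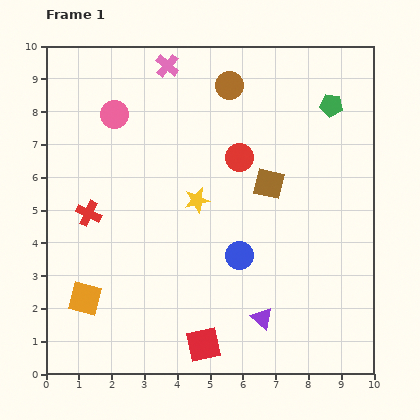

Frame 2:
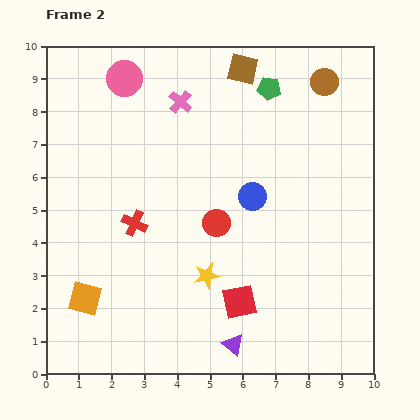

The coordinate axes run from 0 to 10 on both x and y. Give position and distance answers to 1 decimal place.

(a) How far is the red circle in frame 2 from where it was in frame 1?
2.1

The red circle moved from (5.9, 6.6) to (5.2, 4.6), a distance of √(0.7² + 2.0²) ≈ 2.1.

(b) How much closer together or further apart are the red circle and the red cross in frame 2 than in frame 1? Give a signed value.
-2.4

Distance in frame 1: 4.9. Distance in frame 2: 2.5.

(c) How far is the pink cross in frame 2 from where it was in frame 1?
1.2

The pink cross moved from (3.7, 9.4) to (4.1, 8.3), a distance of √(0.4² + 1.1²) ≈ 1.2.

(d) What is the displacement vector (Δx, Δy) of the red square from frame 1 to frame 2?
(1.1, 1.3)

The red square was at (4.8, 0.9) in frame 1 and (5.9, 2.2) in frame 2.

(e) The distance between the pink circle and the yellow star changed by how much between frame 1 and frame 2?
+2.9

Distance in frame 1: 3.6. Distance in frame 2: 6.5.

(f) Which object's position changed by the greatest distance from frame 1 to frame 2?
the brown square

(moved 3.6; next 2.9)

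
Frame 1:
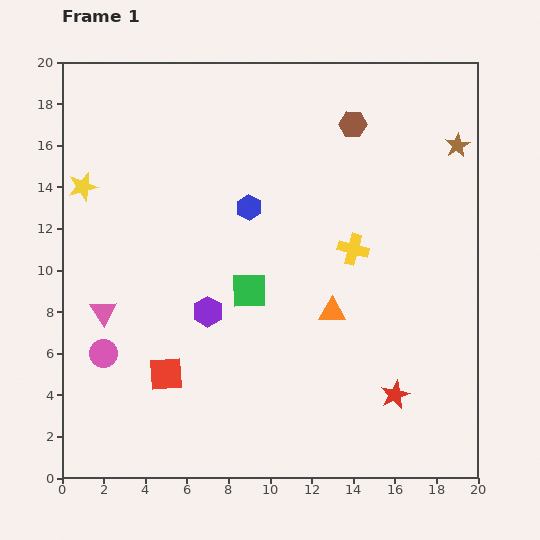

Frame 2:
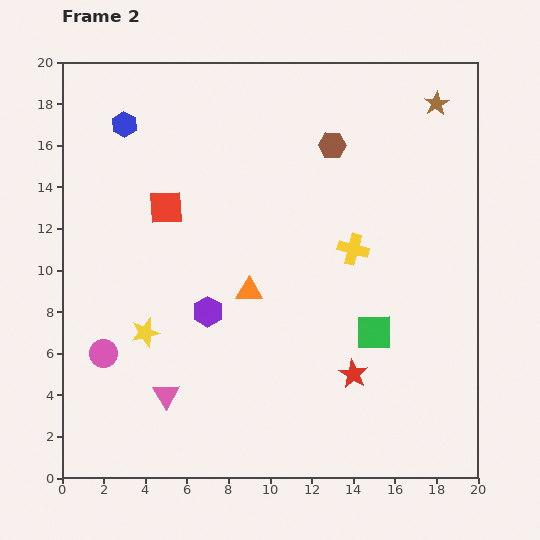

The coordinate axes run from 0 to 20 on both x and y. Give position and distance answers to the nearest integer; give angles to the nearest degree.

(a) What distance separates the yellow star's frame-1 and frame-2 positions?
8

The yellow star moved from (1, 14) to (4, 7), a distance of √(3² + 7²) ≈ 8.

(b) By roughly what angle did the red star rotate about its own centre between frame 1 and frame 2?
17° counter-clockwise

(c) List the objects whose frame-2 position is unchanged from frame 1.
the pink circle, the yellow cross, the purple hexagon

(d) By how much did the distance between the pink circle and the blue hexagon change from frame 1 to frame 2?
+1

Distance in frame 1: 10. Distance in frame 2: 11.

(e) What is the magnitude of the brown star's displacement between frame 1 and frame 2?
2

The brown star moved from (19, 16) to (18, 18), a distance of √(1² + 2²) ≈ 2.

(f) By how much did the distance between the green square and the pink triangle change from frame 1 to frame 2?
+3

Distance in frame 1: 7. Distance in frame 2: 10.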